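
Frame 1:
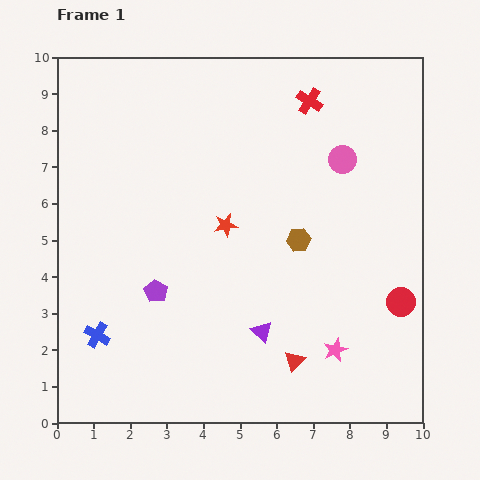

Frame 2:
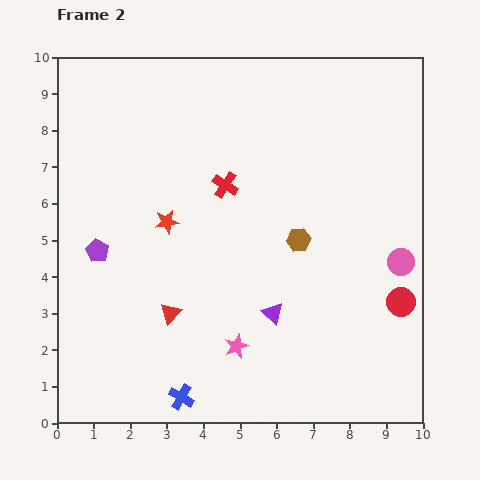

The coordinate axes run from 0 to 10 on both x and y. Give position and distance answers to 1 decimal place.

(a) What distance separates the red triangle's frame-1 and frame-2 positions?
3.6

The red triangle moved from (6.5, 1.7) to (3.1, 3.0), a distance of √(3.4² + 1.3²) ≈ 3.6.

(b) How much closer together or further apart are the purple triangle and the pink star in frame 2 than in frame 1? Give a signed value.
-0.8

Distance in frame 1: 2.1. Distance in frame 2: 1.3.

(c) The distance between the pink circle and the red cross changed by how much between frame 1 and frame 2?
+3.4

Distance in frame 1: 1.8. Distance in frame 2: 5.2.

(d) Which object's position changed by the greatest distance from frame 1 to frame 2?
the red triangle

(moved 3.6; next 3.3)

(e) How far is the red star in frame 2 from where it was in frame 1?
1.6

The red star moved from (4.6, 5.4) to (3.0, 5.5), a distance of √(1.6² + 0.1²) ≈ 1.6.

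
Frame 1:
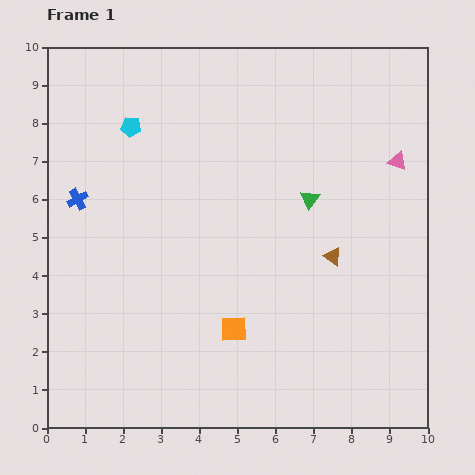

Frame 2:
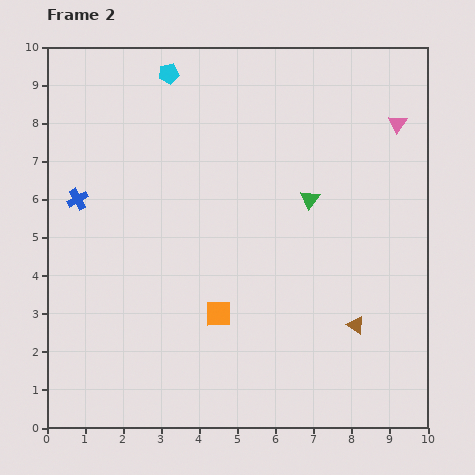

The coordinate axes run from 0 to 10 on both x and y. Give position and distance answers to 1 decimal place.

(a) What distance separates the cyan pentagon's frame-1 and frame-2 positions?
1.7

The cyan pentagon moved from (2.2, 7.9) to (3.2, 9.3), a distance of √(1.0² + 1.4²) ≈ 1.7.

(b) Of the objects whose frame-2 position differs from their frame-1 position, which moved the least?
the orange square

(moved 0.6)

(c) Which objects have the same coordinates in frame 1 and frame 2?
the blue cross, the green triangle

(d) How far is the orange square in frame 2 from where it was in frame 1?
0.6

The orange square moved from (4.9, 2.6) to (4.5, 3.0), a distance of √(0.4² + 0.4²) ≈ 0.6.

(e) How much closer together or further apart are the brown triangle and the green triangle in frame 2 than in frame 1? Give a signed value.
+1.9

Distance in frame 1: 1.6. Distance in frame 2: 3.5.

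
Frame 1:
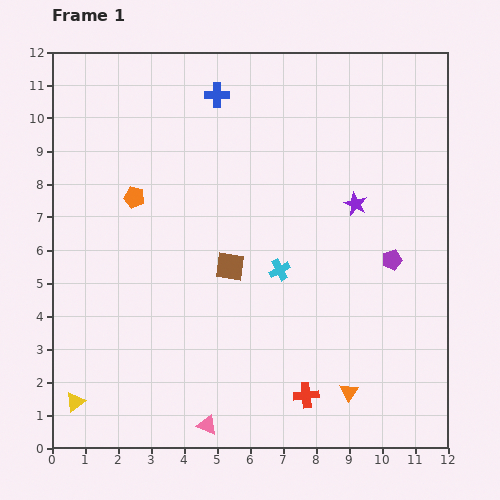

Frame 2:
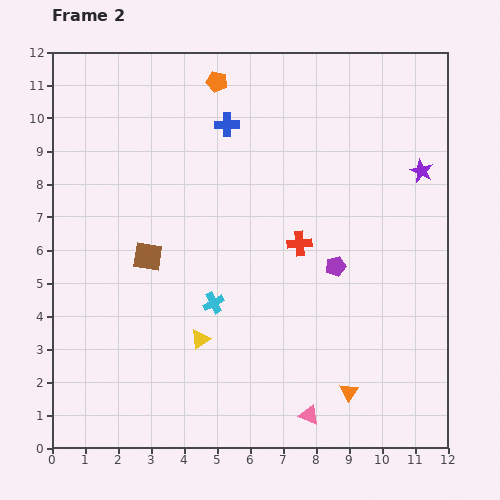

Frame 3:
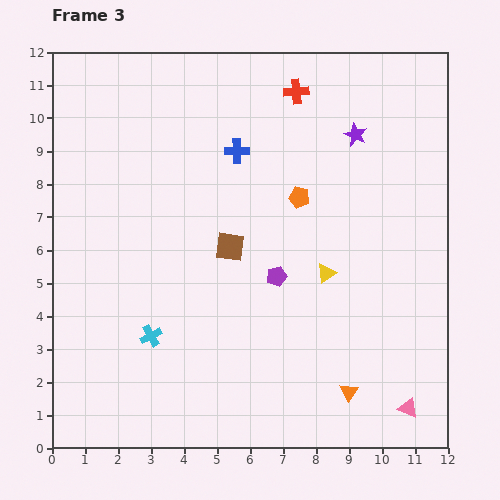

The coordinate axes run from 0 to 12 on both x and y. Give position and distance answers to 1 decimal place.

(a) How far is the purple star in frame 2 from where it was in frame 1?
2.2

The purple star moved from (9.2, 7.4) to (11.2, 8.4), a distance of √(2.0² + 1.0²) ≈ 2.2.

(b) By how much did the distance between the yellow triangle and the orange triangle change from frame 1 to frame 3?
-4.6

Distance in frame 1: 8.3. Distance in frame 3: 3.7.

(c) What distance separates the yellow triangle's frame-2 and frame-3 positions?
4.3

The yellow triangle moved from (4.5, 3.3) to (8.3, 5.3), a distance of √(3.8² + 2.0²) ≈ 4.3.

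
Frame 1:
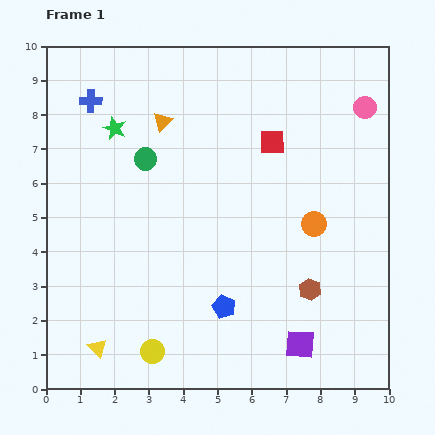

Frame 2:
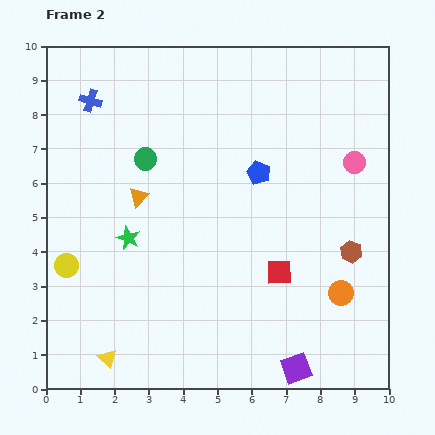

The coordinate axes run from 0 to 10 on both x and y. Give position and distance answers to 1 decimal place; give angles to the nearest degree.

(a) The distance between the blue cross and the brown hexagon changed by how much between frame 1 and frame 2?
+0.4

Distance in frame 1: 8.4. Distance in frame 2: 8.8.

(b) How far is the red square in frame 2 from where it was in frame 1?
3.8

The red square moved from (6.6, 7.2) to (6.8, 3.4), a distance of √(0.2² + 3.8²) ≈ 3.8.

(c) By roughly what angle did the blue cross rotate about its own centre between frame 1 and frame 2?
17° clockwise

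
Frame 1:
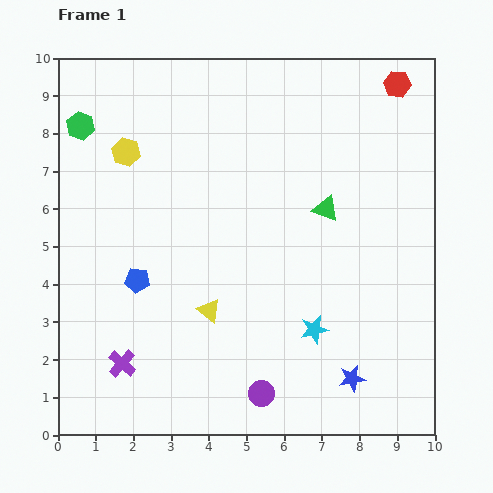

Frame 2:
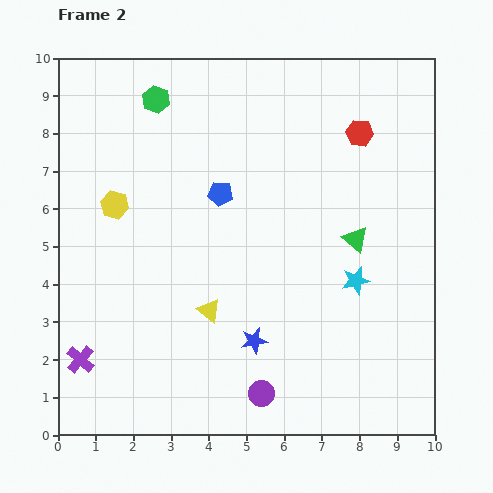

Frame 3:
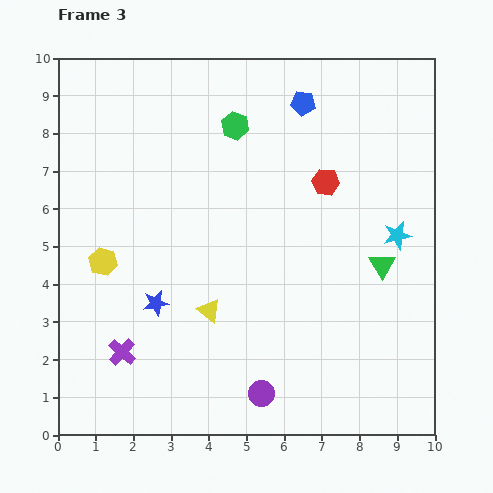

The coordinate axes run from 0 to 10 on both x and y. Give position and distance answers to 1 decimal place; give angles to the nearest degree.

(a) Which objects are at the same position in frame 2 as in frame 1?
the purple circle, the yellow triangle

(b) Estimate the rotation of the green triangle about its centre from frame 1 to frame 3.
39° clockwise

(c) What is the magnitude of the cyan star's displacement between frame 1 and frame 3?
3.3

The cyan star moved from (6.8, 2.8) to (9.0, 5.3), a distance of √(2.2² + 2.5²) ≈ 3.3.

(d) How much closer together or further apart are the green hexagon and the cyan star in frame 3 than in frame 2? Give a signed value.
-2.0

Distance in frame 2: 7.2. Distance in frame 3: 5.2.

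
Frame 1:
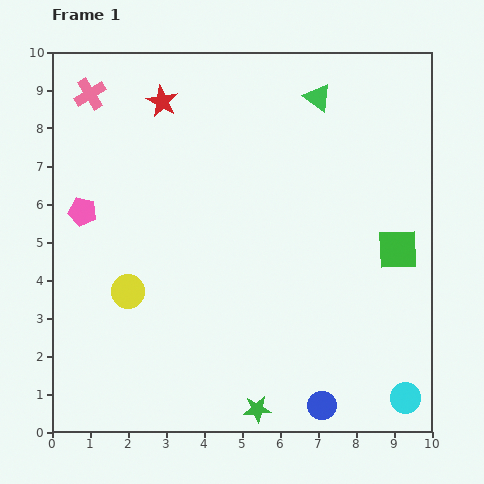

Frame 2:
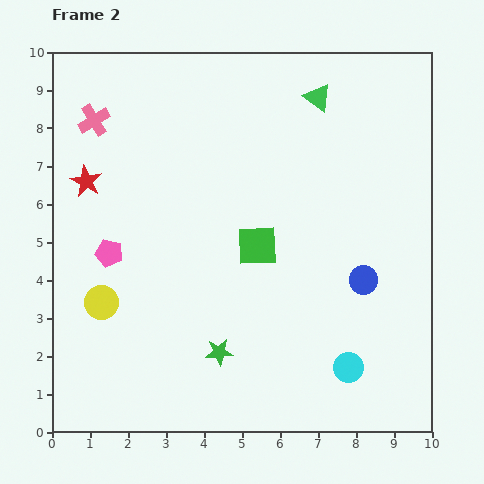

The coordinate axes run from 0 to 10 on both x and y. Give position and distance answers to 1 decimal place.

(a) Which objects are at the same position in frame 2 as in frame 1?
the green triangle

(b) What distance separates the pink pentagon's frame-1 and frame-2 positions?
1.3

The pink pentagon moved from (0.8, 5.8) to (1.5, 4.7), a distance of √(0.7² + 1.1²) ≈ 1.3.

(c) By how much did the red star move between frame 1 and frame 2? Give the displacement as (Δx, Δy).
(-2.0, -2.1)

The red star was at (2.9, 8.7) in frame 1 and (0.9, 6.6) in frame 2.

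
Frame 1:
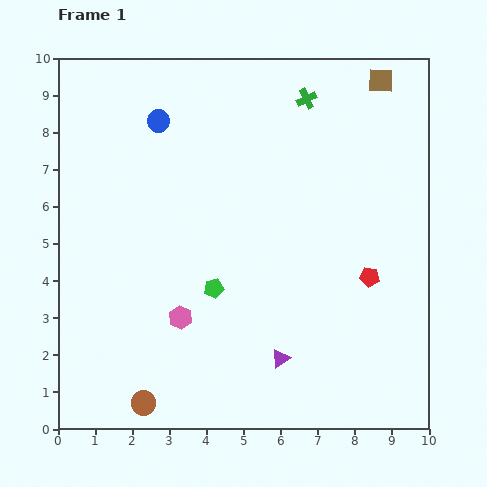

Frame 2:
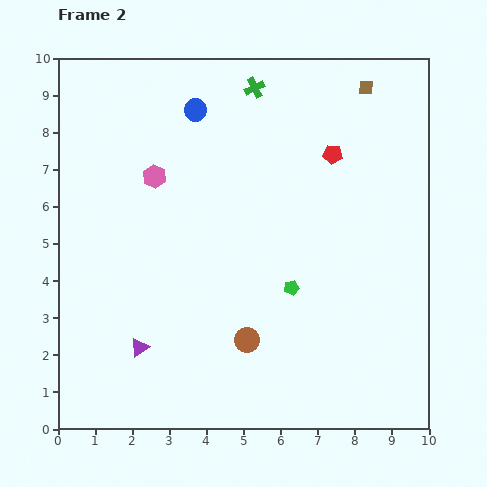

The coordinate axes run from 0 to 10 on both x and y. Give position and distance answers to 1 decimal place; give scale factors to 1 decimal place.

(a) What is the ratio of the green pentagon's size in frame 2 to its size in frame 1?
0.8×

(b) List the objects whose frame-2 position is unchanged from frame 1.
none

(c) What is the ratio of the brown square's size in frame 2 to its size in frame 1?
0.6×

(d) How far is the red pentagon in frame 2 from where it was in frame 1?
3.4

The red pentagon moved from (8.4, 4.1) to (7.4, 7.4), a distance of √(1.0² + 3.3²) ≈ 3.4.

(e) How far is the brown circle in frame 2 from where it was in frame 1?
3.3

The brown circle moved from (2.3, 0.7) to (5.1, 2.4), a distance of √(2.8² + 1.7²) ≈ 3.3.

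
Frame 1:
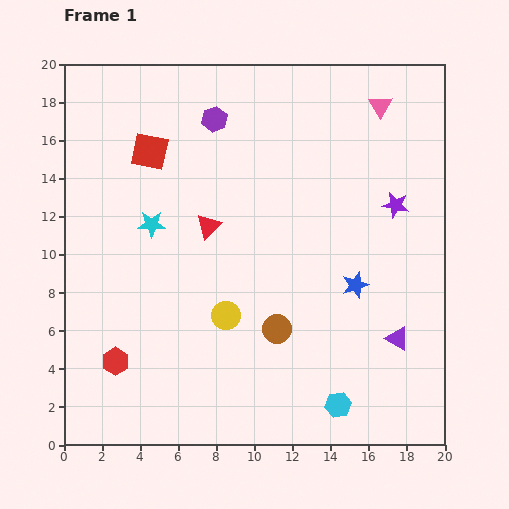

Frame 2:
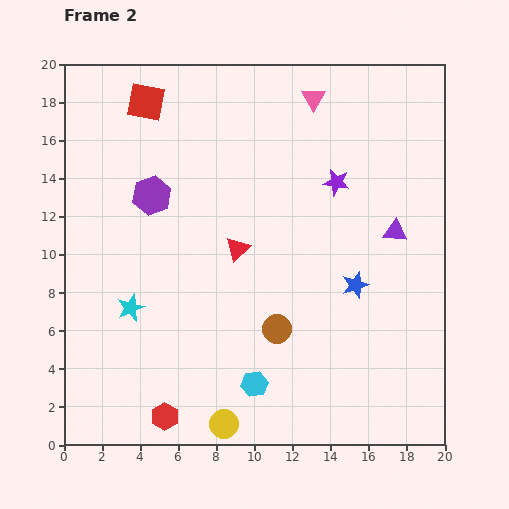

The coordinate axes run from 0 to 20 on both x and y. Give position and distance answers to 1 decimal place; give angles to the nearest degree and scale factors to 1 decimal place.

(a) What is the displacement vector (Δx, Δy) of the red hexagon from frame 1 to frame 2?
(2.6, -2.9)

The red hexagon was at (2.7, 4.4) in frame 1 and (5.3, 1.5) in frame 2.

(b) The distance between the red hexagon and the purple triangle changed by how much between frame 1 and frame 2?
+0.7

Distance in frame 1: 14.8. Distance in frame 2: 15.5.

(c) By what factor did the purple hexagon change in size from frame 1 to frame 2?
1.5×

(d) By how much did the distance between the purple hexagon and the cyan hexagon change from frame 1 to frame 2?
-5.0

Distance in frame 1: 16.3. Distance in frame 2: 11.3.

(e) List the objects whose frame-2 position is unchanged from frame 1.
the brown circle, the blue star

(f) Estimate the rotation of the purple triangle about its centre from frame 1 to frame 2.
26° counter-clockwise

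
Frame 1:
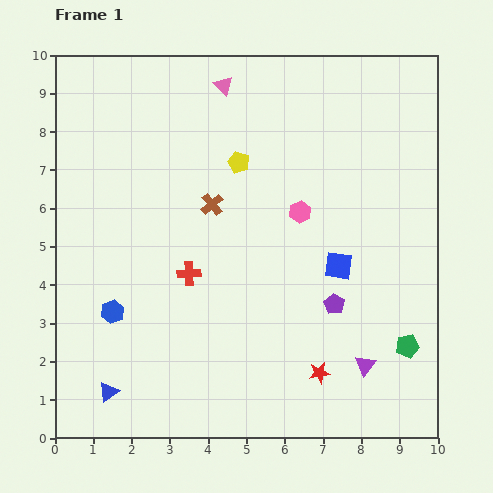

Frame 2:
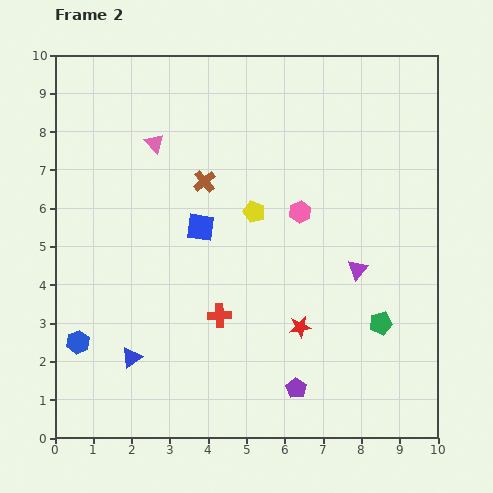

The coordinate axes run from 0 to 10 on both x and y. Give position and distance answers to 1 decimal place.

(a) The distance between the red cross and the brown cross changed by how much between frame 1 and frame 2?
+1.6

Distance in frame 1: 1.9. Distance in frame 2: 3.5.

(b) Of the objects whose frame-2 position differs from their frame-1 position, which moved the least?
the brown cross

(moved 0.6)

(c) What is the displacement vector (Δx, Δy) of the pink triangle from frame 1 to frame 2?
(-1.8, -1.5)

The pink triangle was at (4.4, 9.2) in frame 1 and (2.6, 7.7) in frame 2.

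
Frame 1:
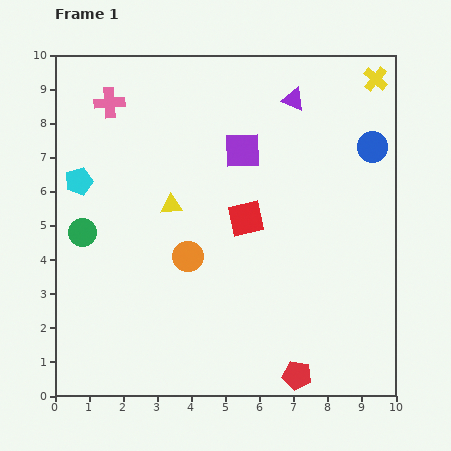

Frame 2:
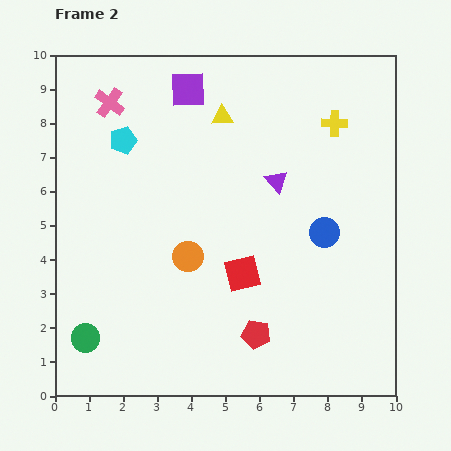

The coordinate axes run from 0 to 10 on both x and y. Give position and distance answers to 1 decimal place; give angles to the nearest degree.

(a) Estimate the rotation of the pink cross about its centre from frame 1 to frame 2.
40° clockwise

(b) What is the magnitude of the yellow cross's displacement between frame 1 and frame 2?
1.8

The yellow cross moved from (9.4, 9.3) to (8.2, 8.0), a distance of √(1.2² + 1.3²) ≈ 1.8.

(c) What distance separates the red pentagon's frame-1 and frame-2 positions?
1.7

The red pentagon moved from (7.1, 0.6) to (5.9, 1.8), a distance of √(1.2² + 1.2²) ≈ 1.7.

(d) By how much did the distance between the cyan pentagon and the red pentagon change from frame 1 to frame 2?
-1.7

Distance in frame 1: 8.6. Distance in frame 2: 6.9.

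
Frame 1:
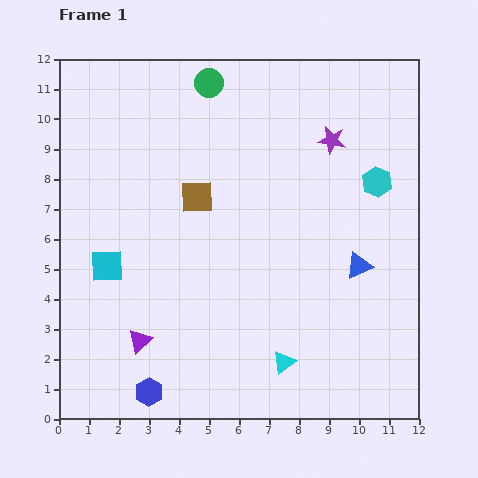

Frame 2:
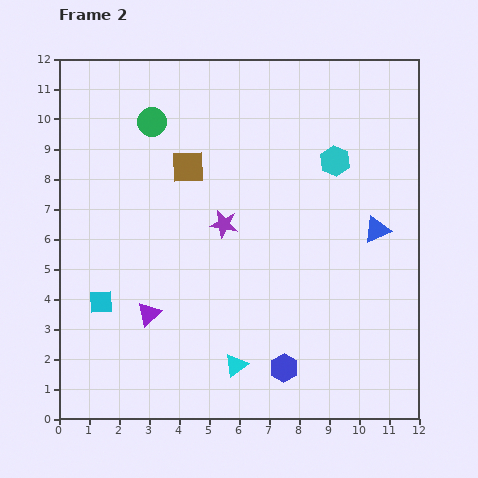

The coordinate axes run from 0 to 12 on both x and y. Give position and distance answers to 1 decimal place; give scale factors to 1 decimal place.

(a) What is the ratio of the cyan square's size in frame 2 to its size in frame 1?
0.7×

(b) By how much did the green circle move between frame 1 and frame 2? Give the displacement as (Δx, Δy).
(-1.9, -1.3)

The green circle was at (5.0, 11.2) in frame 1 and (3.1, 9.9) in frame 2.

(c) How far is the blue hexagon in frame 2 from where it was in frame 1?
4.6

The blue hexagon moved from (3.0, 0.9) to (7.5, 1.7), a distance of √(4.5² + 0.8²) ≈ 4.6.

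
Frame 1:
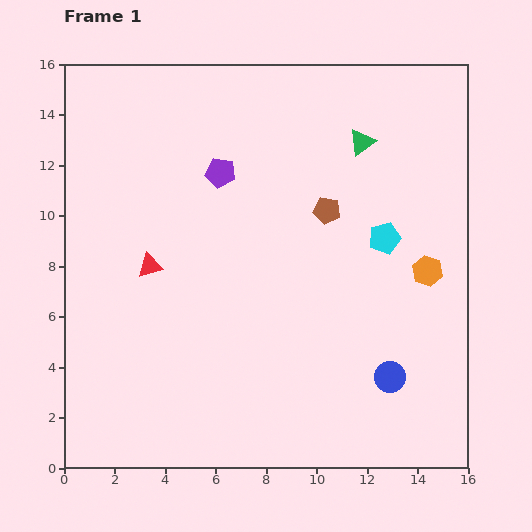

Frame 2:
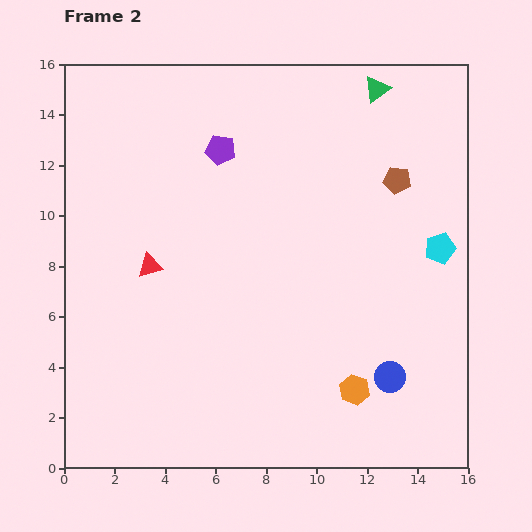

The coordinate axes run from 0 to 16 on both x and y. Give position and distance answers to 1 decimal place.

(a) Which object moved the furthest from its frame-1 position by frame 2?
the orange hexagon

(moved 5.5; next 3.0)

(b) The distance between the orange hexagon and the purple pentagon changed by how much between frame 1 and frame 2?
+1.8

Distance in frame 1: 9.1. Distance in frame 2: 10.9.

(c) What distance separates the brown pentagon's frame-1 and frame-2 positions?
3.0

The brown pentagon moved from (10.4, 10.2) to (13.2, 11.4), a distance of √(2.8² + 1.2²) ≈ 3.0.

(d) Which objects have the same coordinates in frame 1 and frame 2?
the red triangle, the blue circle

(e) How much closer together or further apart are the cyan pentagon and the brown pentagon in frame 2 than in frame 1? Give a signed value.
+0.7

Distance in frame 1: 2.5. Distance in frame 2: 3.2.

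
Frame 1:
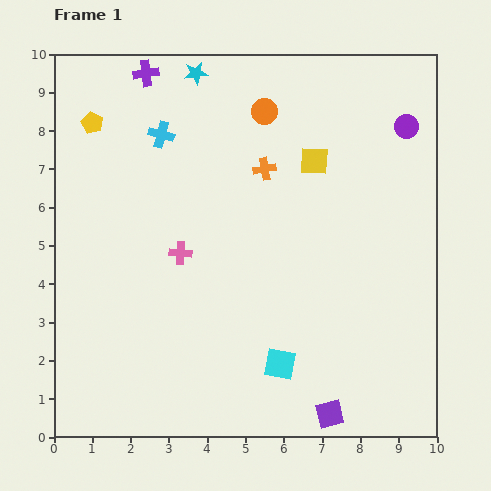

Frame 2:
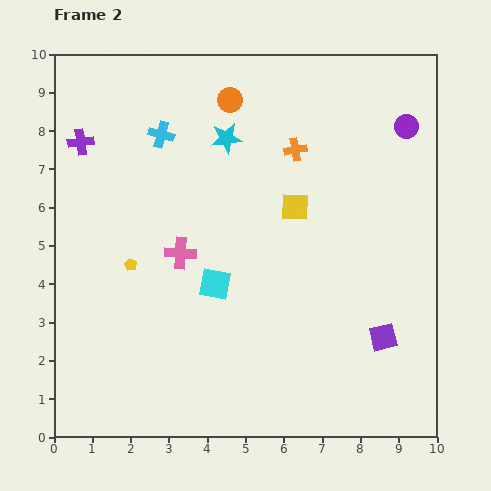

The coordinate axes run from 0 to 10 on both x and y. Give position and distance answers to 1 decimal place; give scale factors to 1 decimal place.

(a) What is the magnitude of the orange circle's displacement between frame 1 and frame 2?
0.9

The orange circle moved from (5.5, 8.5) to (4.6, 8.8), a distance of √(0.9² + 0.3²) ≈ 0.9.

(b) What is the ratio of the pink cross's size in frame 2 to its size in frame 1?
1.4×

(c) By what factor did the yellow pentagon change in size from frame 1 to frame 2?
0.6×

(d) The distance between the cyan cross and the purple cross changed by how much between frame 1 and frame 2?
+0.5

Distance in frame 1: 1.6. Distance in frame 2: 2.1.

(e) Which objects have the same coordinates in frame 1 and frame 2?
the pink cross, the cyan cross, the purple circle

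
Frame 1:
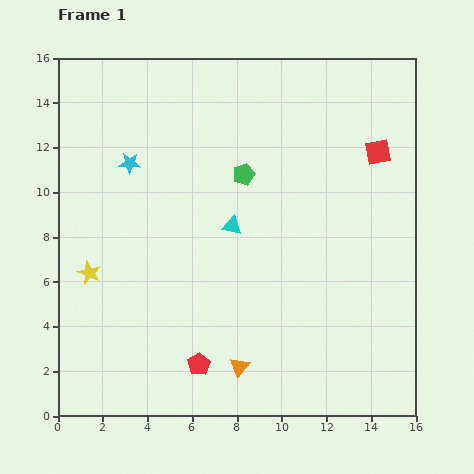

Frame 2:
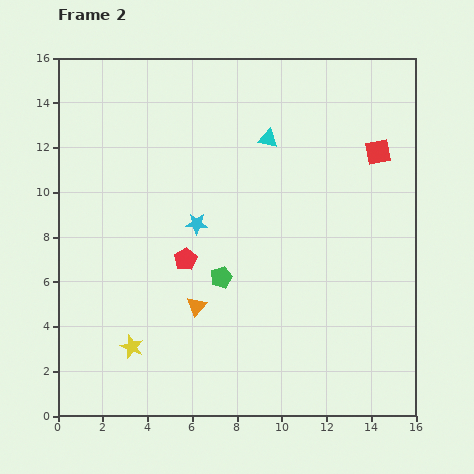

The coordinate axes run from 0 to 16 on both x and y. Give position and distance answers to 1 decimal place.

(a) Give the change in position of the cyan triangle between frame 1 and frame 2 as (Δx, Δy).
(1.6, 3.9)

The cyan triangle was at (7.8, 8.5) in frame 1 and (9.4, 12.4) in frame 2.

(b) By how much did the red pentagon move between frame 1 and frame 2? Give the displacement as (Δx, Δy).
(-0.6, 4.7)

The red pentagon was at (6.3, 2.3) in frame 1 and (5.7, 7.0) in frame 2.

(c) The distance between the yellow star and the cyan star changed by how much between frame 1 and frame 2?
+1.0

Distance in frame 1: 5.2. Distance in frame 2: 6.2.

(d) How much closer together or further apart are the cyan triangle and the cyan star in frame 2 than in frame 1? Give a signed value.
-0.4

Distance in frame 1: 5.4. Distance in frame 2: 5.0.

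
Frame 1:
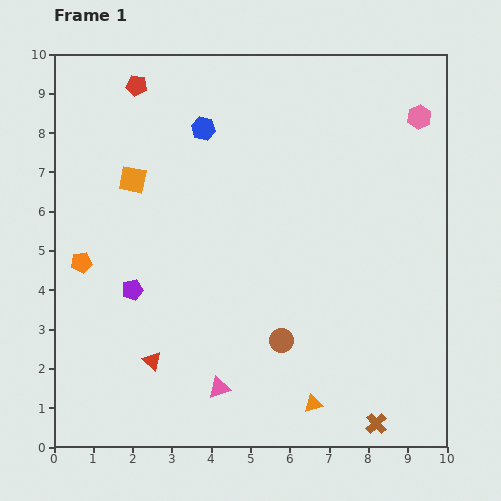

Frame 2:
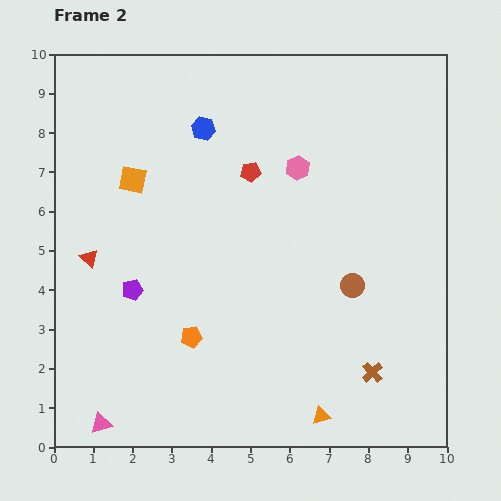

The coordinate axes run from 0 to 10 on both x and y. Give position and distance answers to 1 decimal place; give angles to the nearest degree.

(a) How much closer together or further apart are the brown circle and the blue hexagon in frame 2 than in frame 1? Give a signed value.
-0.3

Distance in frame 1: 5.8. Distance in frame 2: 5.5.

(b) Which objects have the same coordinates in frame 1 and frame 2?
the purple pentagon, the orange square, the blue hexagon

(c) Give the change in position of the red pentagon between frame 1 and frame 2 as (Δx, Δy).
(2.9, -2.2)

The red pentagon was at (2.1, 9.2) in frame 1 and (5.0, 7.0) in frame 2.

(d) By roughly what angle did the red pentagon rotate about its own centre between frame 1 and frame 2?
16° counter-clockwise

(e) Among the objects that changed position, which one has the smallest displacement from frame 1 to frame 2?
the orange triangle

(moved 0.4)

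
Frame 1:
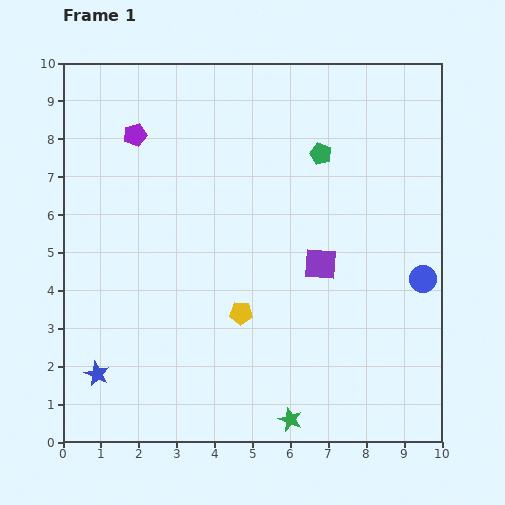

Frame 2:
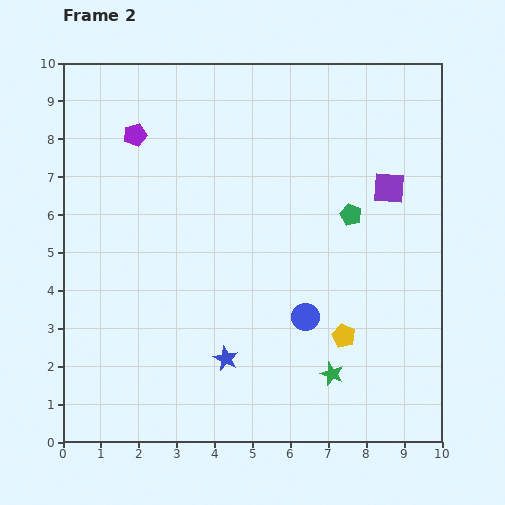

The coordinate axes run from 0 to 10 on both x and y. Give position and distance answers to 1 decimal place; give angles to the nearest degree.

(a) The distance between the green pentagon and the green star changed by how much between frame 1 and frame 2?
-2.8

Distance in frame 1: 7.0. Distance in frame 2: 4.2.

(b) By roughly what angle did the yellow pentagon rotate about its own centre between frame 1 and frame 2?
23° clockwise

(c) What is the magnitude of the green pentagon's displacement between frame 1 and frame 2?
1.8

The green pentagon moved from (6.8, 7.6) to (7.6, 6.0), a distance of √(0.8² + 1.6²) ≈ 1.8.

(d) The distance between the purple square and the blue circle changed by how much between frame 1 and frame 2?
+1.3

Distance in frame 1: 2.7. Distance in frame 2: 4.0.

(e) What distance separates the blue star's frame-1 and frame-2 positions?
3.4

The blue star moved from (0.9, 1.8) to (4.3, 2.2), a distance of √(3.4² + 0.4²) ≈ 3.4.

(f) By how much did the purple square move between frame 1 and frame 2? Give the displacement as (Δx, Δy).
(1.8, 2.0)

The purple square was at (6.8, 4.7) in frame 1 and (8.6, 6.7) in frame 2.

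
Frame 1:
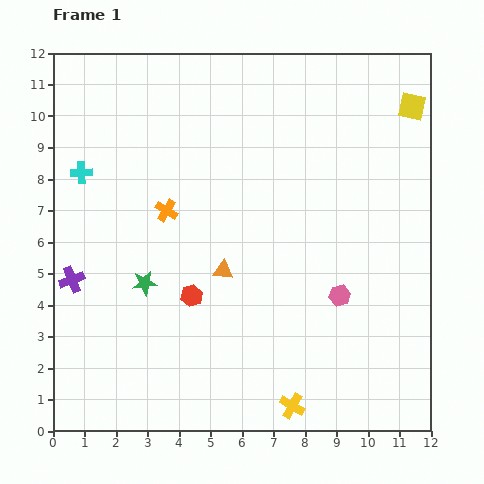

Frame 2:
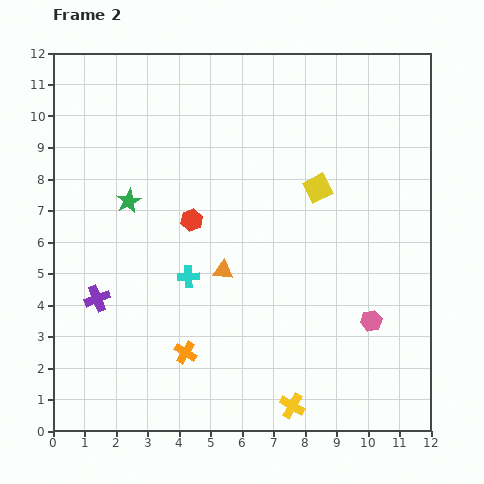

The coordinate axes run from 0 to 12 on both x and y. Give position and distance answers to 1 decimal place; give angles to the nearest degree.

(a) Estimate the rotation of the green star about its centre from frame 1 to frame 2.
20° counter-clockwise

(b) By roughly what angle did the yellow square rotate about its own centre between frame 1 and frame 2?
39° counter-clockwise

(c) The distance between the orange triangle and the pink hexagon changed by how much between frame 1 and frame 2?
+1.2

Distance in frame 1: 3.8. Distance in frame 2: 5.0.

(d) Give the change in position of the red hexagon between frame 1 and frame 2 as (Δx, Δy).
(0.0, 2.4)

The red hexagon was at (4.4, 4.3) in frame 1 and (4.4, 6.7) in frame 2.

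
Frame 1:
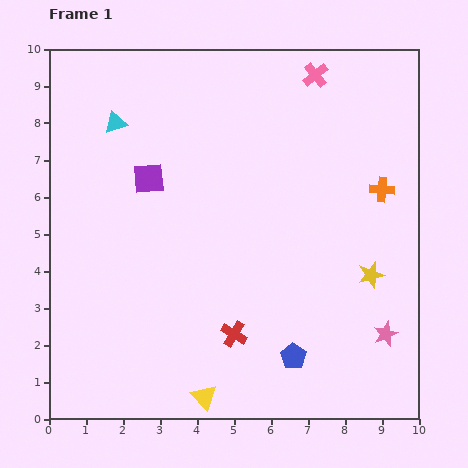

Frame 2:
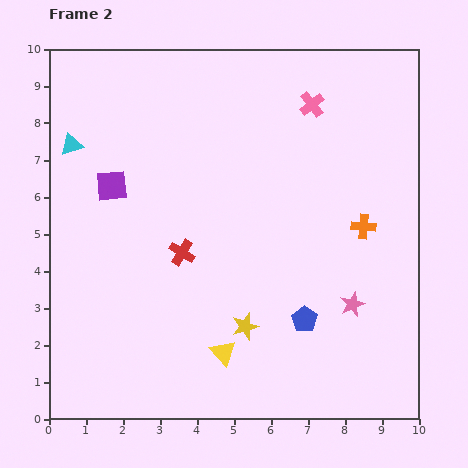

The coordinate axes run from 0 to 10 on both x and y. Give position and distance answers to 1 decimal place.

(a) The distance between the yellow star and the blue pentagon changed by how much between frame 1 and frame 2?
-1.4

Distance in frame 1: 3.0. Distance in frame 2: 1.6.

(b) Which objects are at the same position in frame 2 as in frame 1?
none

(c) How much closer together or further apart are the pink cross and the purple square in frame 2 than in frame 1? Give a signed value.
+0.5

Distance in frame 1: 5.3. Distance in frame 2: 5.8.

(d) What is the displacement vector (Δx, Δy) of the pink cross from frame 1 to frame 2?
(-0.1, -0.8)

The pink cross was at (7.2, 9.3) in frame 1 and (7.1, 8.5) in frame 2.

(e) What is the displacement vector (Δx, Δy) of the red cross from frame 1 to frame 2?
(-1.4, 2.2)

The red cross was at (5.0, 2.3) in frame 1 and (3.6, 4.5) in frame 2.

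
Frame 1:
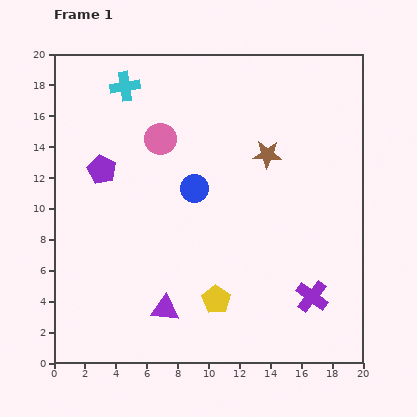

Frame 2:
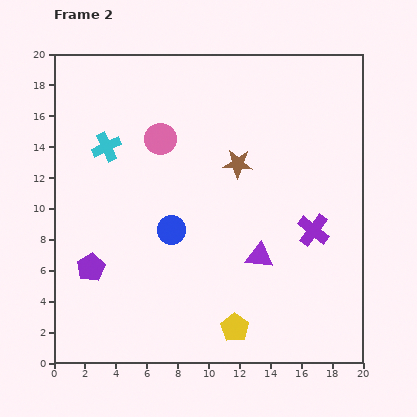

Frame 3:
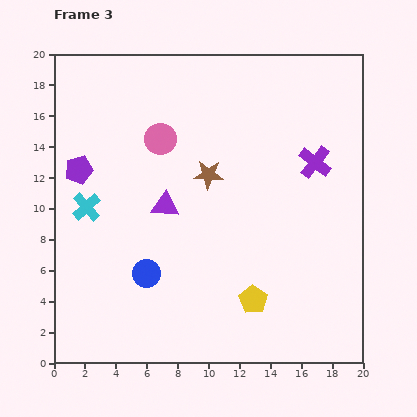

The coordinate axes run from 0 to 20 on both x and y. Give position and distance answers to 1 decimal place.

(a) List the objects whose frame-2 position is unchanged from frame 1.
the pink circle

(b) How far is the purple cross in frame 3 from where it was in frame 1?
8.7

The purple cross moved from (16.7, 4.3) to (16.9, 13.0), a distance of √(0.2² + 8.7²) ≈ 8.7.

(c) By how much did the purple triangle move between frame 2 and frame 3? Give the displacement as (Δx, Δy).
(-6.1, 3.3)

The purple triangle was at (13.3, 6.9) in frame 2 and (7.2, 10.2) in frame 3.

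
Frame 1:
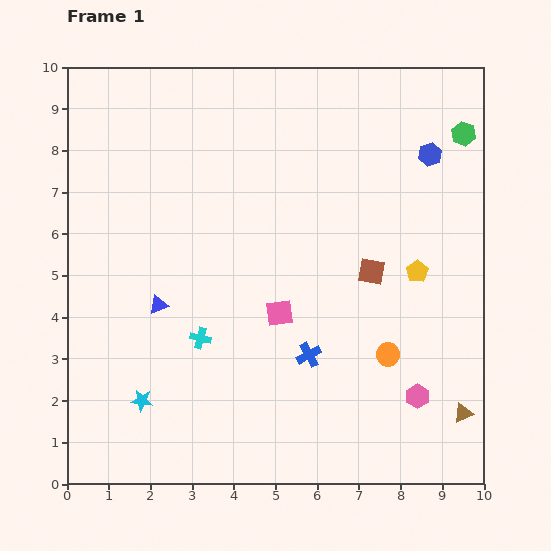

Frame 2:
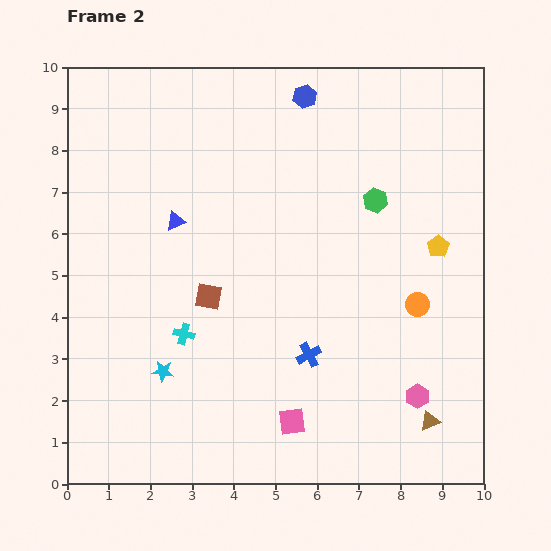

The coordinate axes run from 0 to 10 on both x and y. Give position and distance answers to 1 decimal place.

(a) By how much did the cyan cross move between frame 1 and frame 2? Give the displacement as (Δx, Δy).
(-0.4, 0.1)

The cyan cross was at (3.2, 3.5) in frame 1 and (2.8, 3.6) in frame 2.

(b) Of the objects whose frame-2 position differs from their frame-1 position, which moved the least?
the cyan cross

(moved 0.4)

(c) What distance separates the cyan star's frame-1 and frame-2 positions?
0.9

The cyan star moved from (1.8, 2.0) to (2.3, 2.7), a distance of √(0.5² + 0.7²) ≈ 0.9.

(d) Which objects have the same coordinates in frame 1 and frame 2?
the pink hexagon, the blue cross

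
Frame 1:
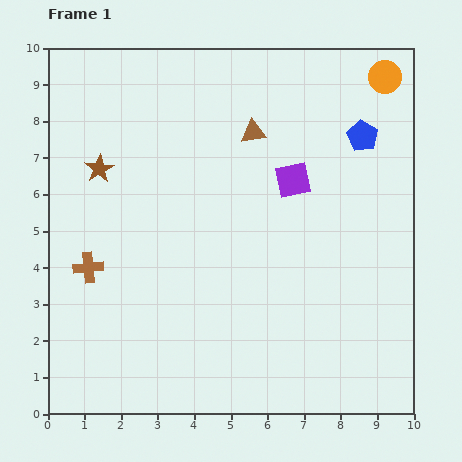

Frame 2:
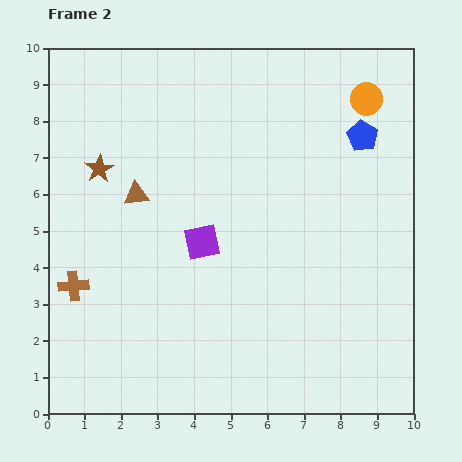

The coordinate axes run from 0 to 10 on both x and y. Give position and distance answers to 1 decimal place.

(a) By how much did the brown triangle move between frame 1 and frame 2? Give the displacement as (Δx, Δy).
(-3.2, -1.7)

The brown triangle was at (5.6, 7.7) in frame 1 and (2.4, 6.0) in frame 2.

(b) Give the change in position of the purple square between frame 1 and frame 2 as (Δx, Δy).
(-2.5, -1.7)

The purple square was at (6.7, 6.4) in frame 1 and (4.2, 4.7) in frame 2.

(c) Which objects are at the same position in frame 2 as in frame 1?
the blue pentagon, the brown star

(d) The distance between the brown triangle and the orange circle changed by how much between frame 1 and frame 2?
+2.9

Distance in frame 1: 3.9. Distance in frame 2: 6.8.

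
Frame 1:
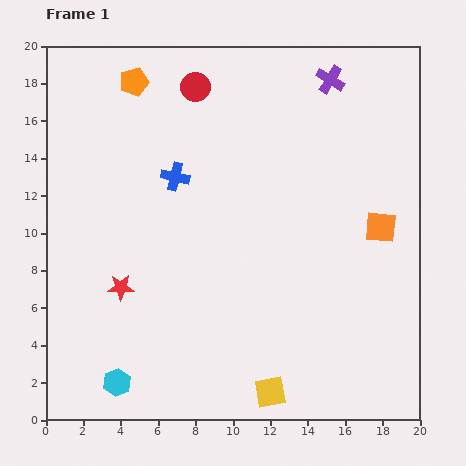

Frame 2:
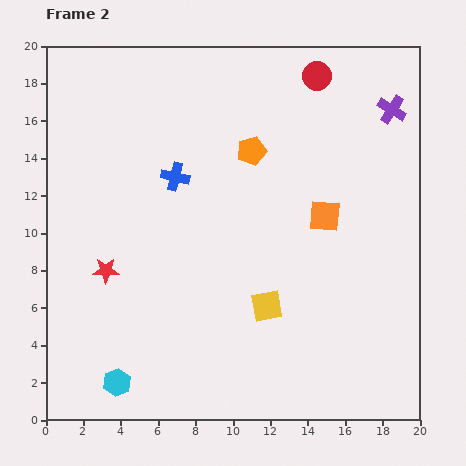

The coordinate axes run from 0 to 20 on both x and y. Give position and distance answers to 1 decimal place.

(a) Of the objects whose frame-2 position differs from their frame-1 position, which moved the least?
the red star

(moved 1.2)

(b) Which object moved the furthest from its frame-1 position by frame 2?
the orange pentagon

(moved 7.3; next 6.5)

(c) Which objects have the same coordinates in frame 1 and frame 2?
the blue cross, the cyan hexagon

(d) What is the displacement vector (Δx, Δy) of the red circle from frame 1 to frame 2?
(6.5, 0.6)

The red circle was at (8.0, 17.8) in frame 1 and (14.5, 18.4) in frame 2.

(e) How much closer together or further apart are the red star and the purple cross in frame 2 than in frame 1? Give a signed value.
+1.8

Distance in frame 1: 15.8. Distance in frame 2: 17.6.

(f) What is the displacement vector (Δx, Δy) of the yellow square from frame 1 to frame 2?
(-0.2, 4.6)

The yellow square was at (12.0, 1.5) in frame 1 and (11.8, 6.1) in frame 2.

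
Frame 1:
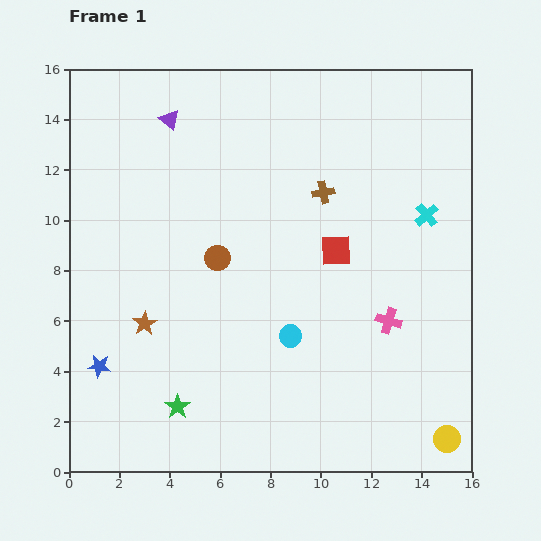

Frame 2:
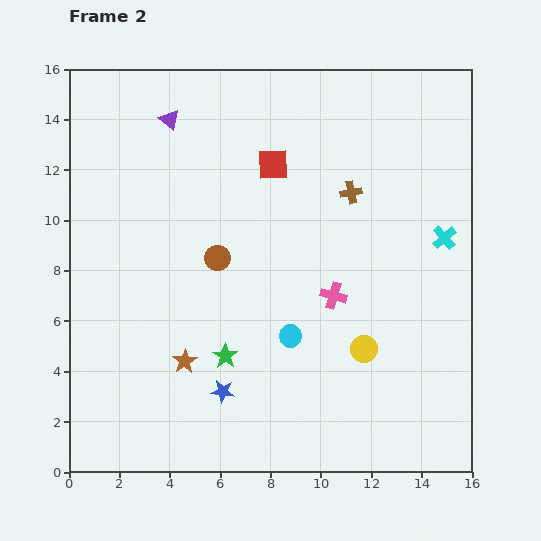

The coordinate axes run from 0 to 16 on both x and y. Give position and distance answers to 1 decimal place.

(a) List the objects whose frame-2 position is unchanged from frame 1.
the purple triangle, the cyan circle, the brown circle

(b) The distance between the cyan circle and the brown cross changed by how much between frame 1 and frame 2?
+0.4

Distance in frame 1: 5.8. Distance in frame 2: 6.2.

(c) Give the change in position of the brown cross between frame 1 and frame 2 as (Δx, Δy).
(1.1, 0.0)

The brown cross was at (10.1, 11.1) in frame 1 and (11.2, 11.1) in frame 2.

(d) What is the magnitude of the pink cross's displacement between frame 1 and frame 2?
2.4

The pink cross moved from (12.7, 6.0) to (10.5, 7.0), a distance of √(2.2² + 1.0²) ≈ 2.4.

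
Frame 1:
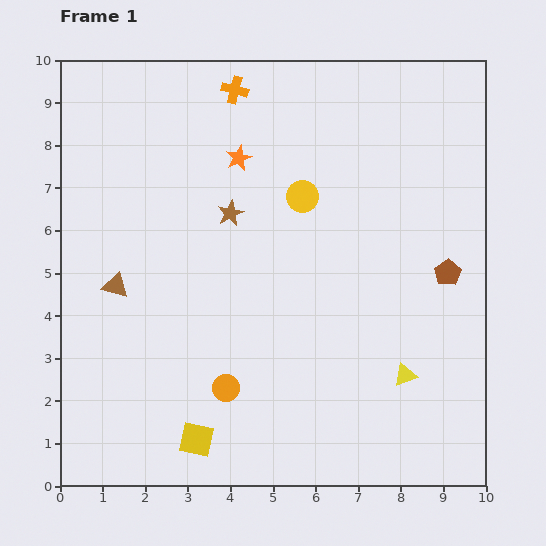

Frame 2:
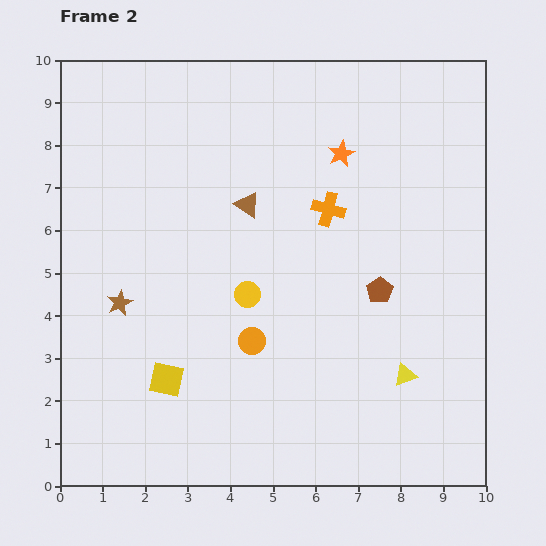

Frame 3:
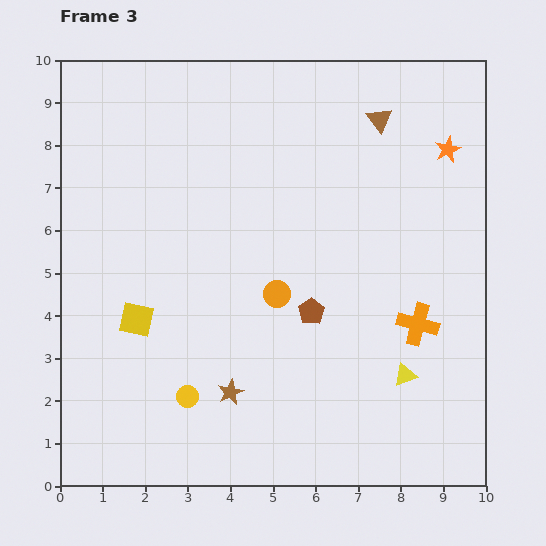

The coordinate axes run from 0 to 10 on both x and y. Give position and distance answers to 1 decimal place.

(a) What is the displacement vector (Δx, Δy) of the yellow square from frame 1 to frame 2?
(-0.7, 1.4)

The yellow square was at (3.2, 1.1) in frame 1 and (2.5, 2.5) in frame 2.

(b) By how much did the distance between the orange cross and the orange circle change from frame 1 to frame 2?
-3.4

Distance in frame 1: 7.0. Distance in frame 2: 3.6.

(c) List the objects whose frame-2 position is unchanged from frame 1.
the yellow triangle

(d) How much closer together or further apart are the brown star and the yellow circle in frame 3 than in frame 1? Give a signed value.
-0.7

Distance in frame 1: 1.7. Distance in frame 3: 1.0.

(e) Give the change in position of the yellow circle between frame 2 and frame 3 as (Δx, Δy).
(-1.4, -2.4)

The yellow circle was at (4.4, 4.5) in frame 2 and (3.0, 2.1) in frame 3.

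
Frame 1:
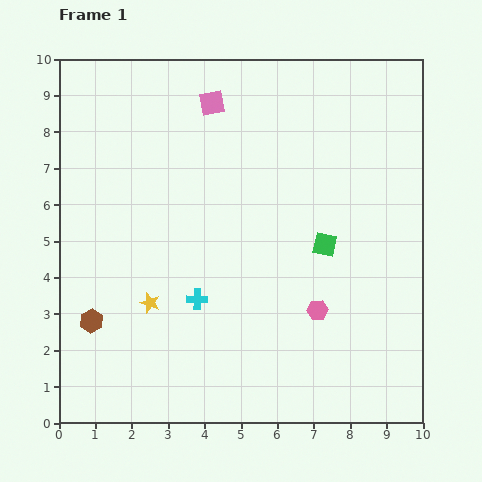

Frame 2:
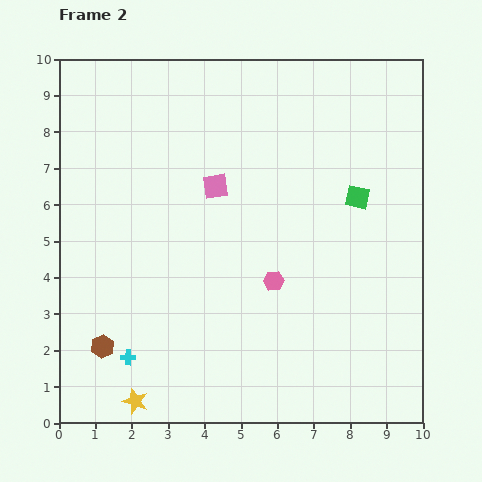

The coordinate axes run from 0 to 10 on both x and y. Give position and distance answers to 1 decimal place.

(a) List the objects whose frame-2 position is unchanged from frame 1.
none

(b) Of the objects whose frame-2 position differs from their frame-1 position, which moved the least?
the brown hexagon

(moved 0.8)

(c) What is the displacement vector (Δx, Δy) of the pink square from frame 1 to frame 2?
(0.1, -2.3)

The pink square was at (4.2, 8.8) in frame 1 and (4.3, 6.5) in frame 2.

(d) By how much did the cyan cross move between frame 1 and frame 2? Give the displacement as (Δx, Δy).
(-1.9, -1.6)

The cyan cross was at (3.8, 3.4) in frame 1 and (1.9, 1.8) in frame 2.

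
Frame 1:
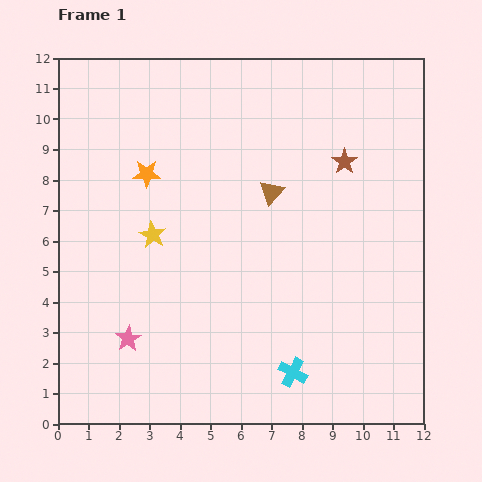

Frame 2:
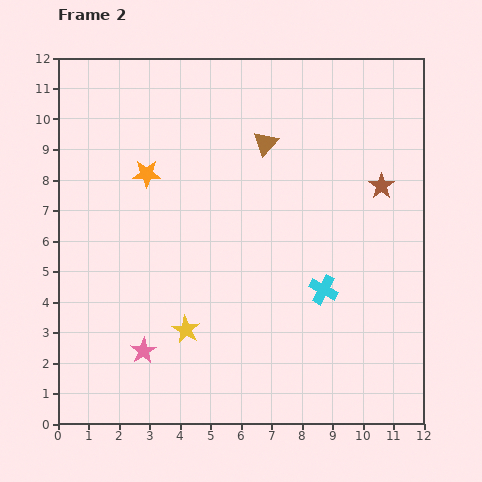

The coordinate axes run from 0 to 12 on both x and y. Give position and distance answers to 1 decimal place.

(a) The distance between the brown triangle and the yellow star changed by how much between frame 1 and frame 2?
+2.5

Distance in frame 1: 4.1. Distance in frame 2: 6.6.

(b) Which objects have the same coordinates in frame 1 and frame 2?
the orange star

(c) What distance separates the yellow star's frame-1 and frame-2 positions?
3.3

The yellow star moved from (3.1, 6.2) to (4.2, 3.1), a distance of √(1.1² + 3.1²) ≈ 3.3.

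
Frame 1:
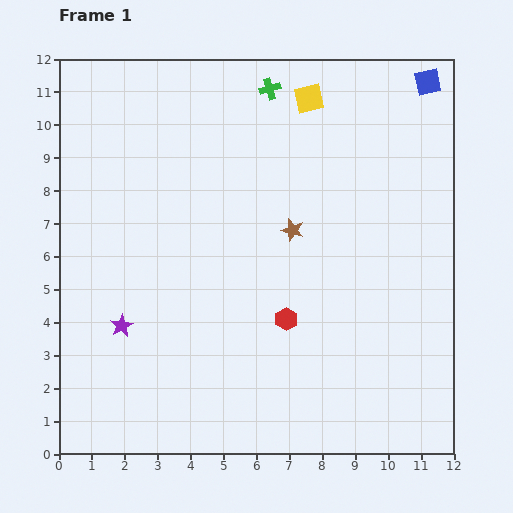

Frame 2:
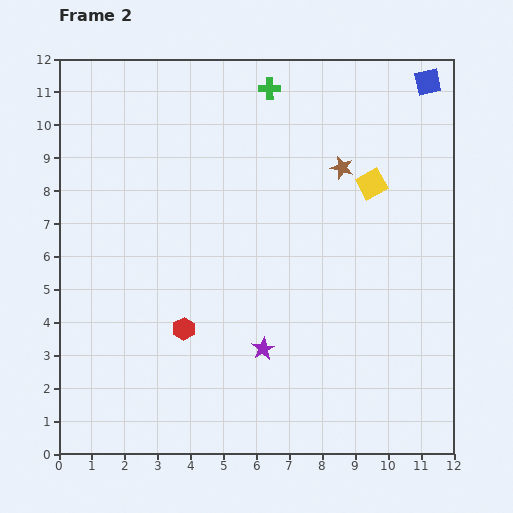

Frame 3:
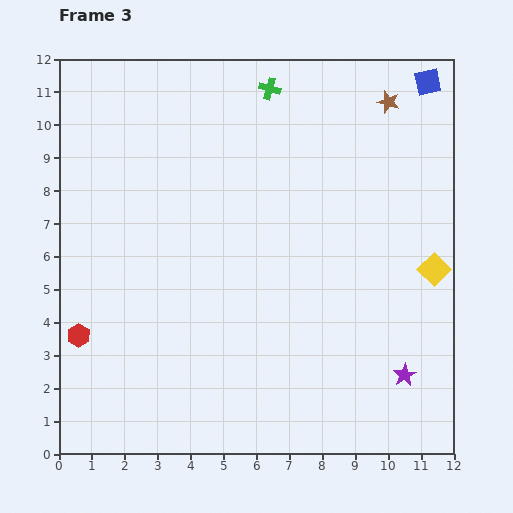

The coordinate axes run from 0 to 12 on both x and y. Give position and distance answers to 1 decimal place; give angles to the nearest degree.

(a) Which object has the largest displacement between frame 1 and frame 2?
the purple star

(moved 4.4; next 3.2)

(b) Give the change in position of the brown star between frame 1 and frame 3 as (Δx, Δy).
(2.9, 3.9)

The brown star was at (7.1, 6.8) in frame 1 and (10.0, 10.7) in frame 3.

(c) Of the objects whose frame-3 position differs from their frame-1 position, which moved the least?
the brown star

(moved 4.9)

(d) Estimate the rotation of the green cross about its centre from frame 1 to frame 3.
32° clockwise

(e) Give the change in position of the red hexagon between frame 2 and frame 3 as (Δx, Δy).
(-3.2, -0.2)

The red hexagon was at (3.8, 3.8) in frame 2 and (0.6, 3.6) in frame 3.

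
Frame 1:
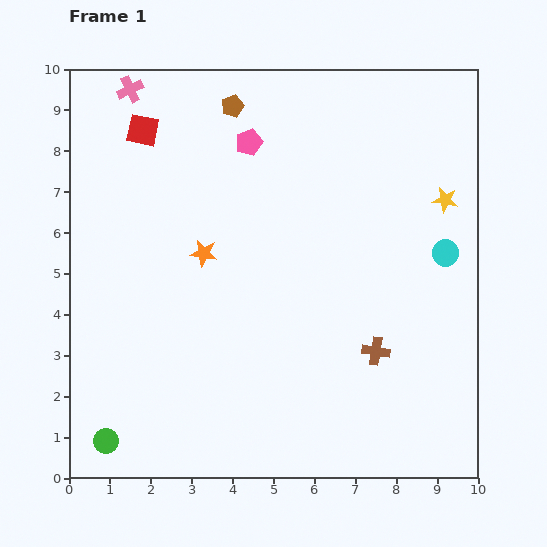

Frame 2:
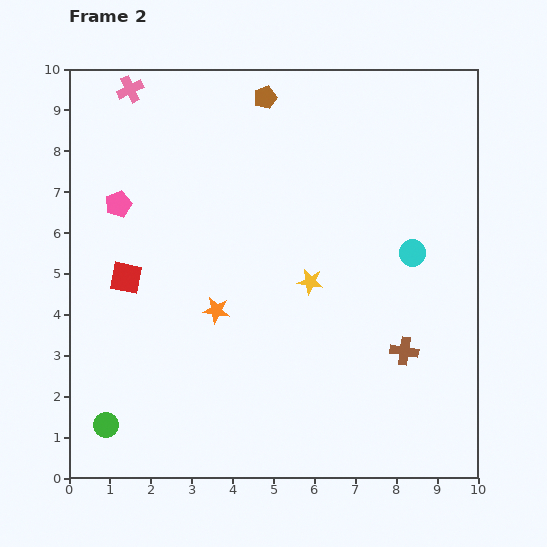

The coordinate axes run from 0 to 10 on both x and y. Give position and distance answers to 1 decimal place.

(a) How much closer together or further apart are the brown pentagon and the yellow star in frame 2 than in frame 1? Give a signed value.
-1.1

Distance in frame 1: 5.7. Distance in frame 2: 4.6.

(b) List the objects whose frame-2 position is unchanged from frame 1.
the pink cross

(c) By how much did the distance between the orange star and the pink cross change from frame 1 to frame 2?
+1.4

Distance in frame 1: 4.4. Distance in frame 2: 5.8.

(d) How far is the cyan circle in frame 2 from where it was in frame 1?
0.8

The cyan circle moved from (9.2, 5.5) to (8.4, 5.5), a distance of √(0.8² + 0.0²) ≈ 0.8.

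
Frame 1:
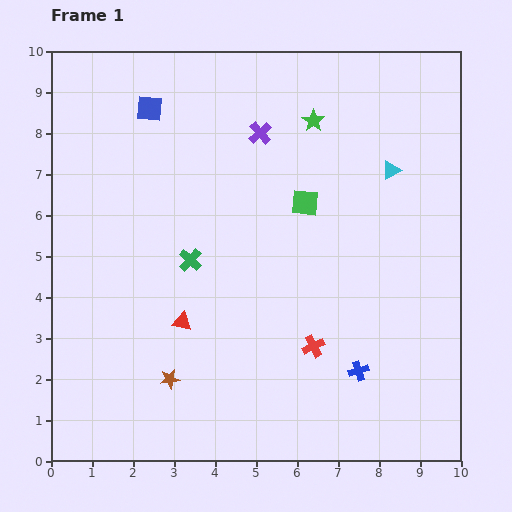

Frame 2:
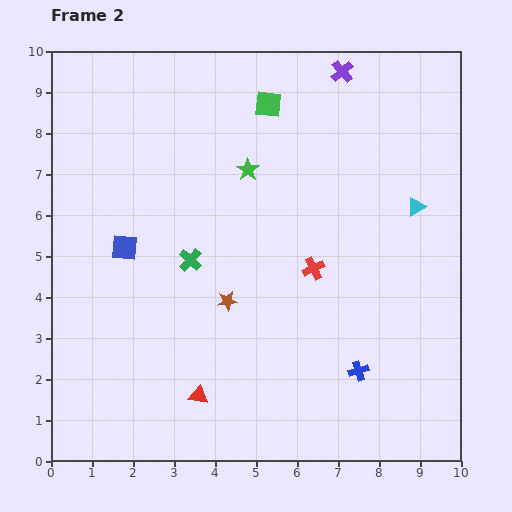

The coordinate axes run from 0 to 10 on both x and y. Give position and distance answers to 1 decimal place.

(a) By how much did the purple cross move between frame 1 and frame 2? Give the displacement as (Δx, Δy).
(2.0, 1.5)

The purple cross was at (5.1, 8.0) in frame 1 and (7.1, 9.5) in frame 2.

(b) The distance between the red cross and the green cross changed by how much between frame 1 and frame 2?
-0.7

Distance in frame 1: 3.7. Distance in frame 2: 3.0.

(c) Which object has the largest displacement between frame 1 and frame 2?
the blue square

(moved 3.5; next 2.6)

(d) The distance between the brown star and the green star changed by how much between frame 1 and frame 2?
-4.0

Distance in frame 1: 7.2. Distance in frame 2: 3.2.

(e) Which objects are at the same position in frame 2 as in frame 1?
the blue cross, the green cross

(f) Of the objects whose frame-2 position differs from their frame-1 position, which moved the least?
the cyan triangle

(moved 1.1)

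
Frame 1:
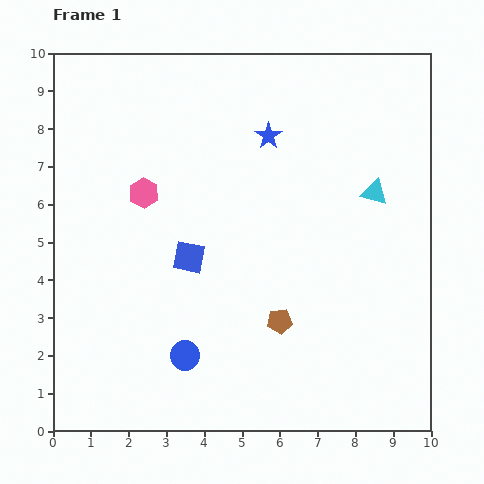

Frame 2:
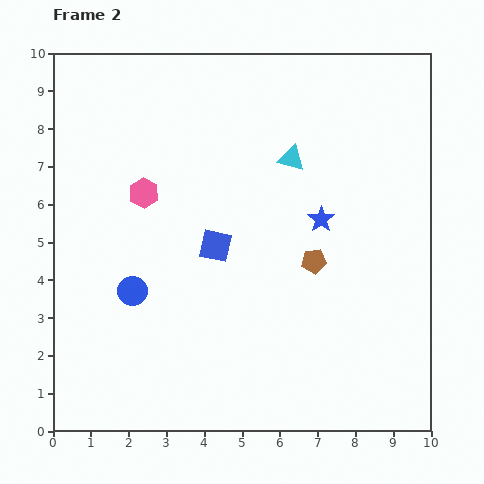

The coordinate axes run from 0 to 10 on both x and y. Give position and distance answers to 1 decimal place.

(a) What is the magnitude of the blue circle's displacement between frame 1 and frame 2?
2.2

The blue circle moved from (3.5, 2.0) to (2.1, 3.7), a distance of √(1.4² + 1.7²) ≈ 2.2.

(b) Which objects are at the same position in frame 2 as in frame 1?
the pink hexagon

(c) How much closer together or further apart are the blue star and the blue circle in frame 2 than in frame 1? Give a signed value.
-0.9

Distance in frame 1: 6.2. Distance in frame 2: 5.3.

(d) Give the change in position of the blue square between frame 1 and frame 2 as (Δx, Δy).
(0.7, 0.3)

The blue square was at (3.6, 4.6) in frame 1 and (4.3, 4.9) in frame 2.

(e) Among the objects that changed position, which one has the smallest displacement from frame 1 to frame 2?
the blue square

(moved 0.8)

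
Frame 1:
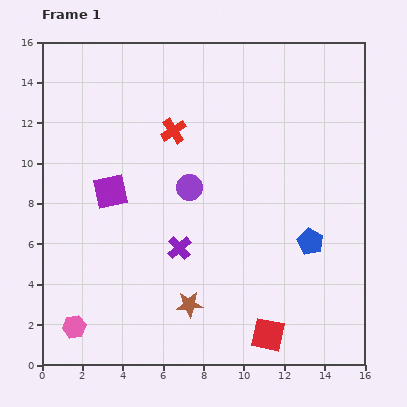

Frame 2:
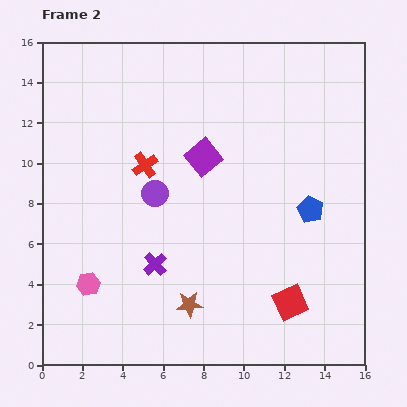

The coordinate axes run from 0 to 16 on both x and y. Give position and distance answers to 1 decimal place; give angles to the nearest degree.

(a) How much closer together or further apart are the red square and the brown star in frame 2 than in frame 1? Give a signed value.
+0.8

Distance in frame 1: 4.2. Distance in frame 2: 5.0.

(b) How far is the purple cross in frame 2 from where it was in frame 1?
1.4

The purple cross moved from (6.8, 5.8) to (5.6, 5.0), a distance of √(1.2² + 0.8²) ≈ 1.4.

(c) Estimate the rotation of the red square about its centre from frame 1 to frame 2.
37° counter-clockwise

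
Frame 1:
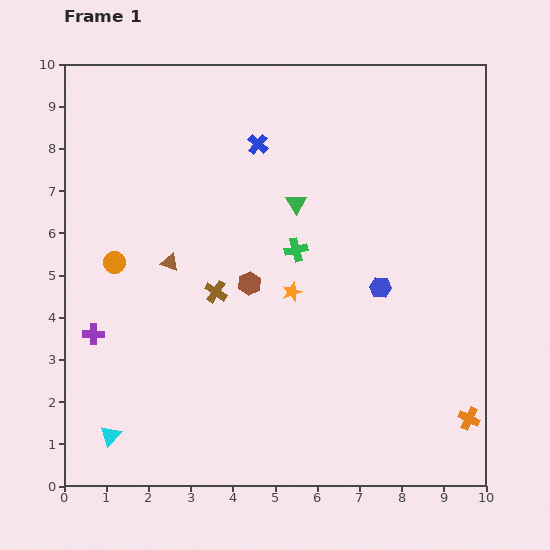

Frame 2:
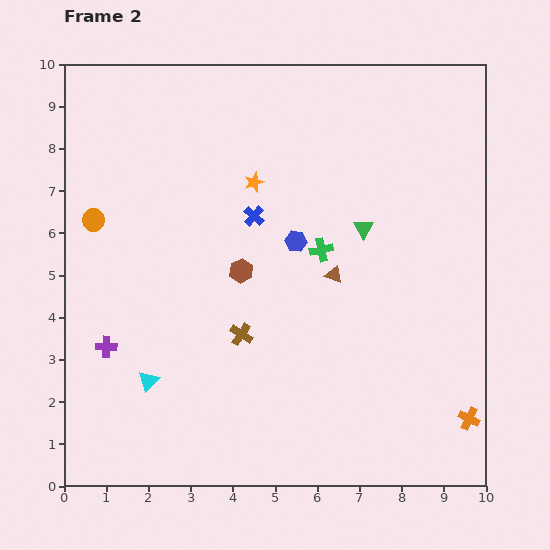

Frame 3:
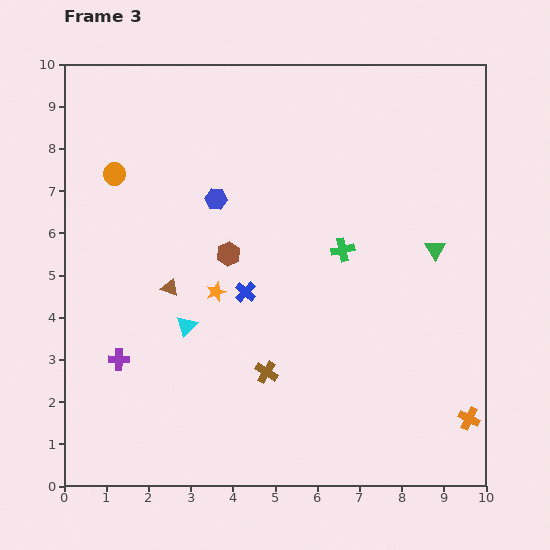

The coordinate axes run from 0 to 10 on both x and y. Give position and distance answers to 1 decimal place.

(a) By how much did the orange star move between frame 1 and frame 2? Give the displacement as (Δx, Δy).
(-0.9, 2.6)

The orange star was at (5.4, 4.6) in frame 1 and (4.5, 7.2) in frame 2.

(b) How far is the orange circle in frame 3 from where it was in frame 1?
2.1

The orange circle moved from (1.2, 5.3) to (1.2, 7.4), a distance of √(0.0² + 2.1²) ≈ 2.1.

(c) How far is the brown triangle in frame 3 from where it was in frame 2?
3.9

The brown triangle moved from (6.4, 5.0) to (2.5, 4.7), a distance of √(3.9² + 0.3²) ≈ 3.9.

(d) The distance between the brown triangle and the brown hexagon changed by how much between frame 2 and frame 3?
-0.6

Distance in frame 2: 2.2. Distance in frame 3: 1.6.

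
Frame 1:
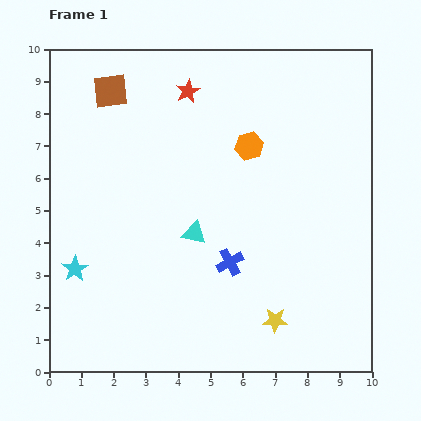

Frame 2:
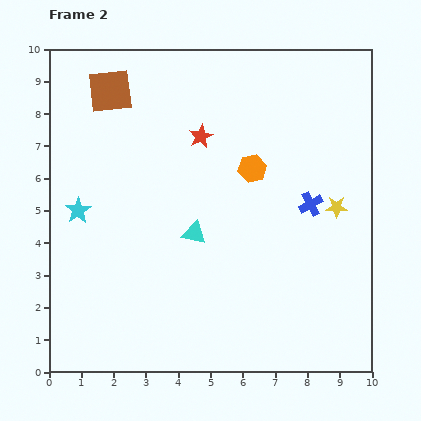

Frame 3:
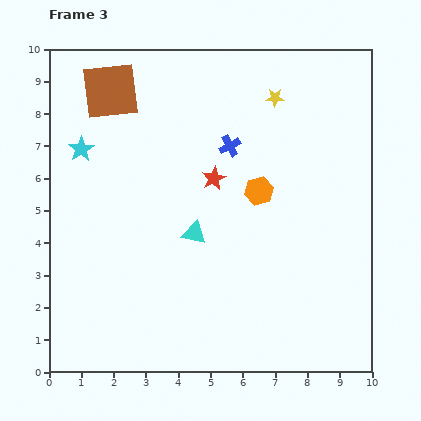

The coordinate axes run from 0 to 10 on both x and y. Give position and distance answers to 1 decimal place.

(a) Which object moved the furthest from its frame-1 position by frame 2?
the yellow star

(moved 4.0; next 3.1)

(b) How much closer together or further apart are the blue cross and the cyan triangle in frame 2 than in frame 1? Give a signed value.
+2.3

Distance in frame 1: 1.4. Distance in frame 2: 3.7.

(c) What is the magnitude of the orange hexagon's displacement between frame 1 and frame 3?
1.4

The orange hexagon moved from (6.2, 7.0) to (6.5, 5.6), a distance of √(0.3² + 1.4²) ≈ 1.4.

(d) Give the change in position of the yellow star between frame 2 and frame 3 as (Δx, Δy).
(-1.9, 3.4)

The yellow star was at (8.9, 5.1) in frame 2 and (7.0, 8.5) in frame 3.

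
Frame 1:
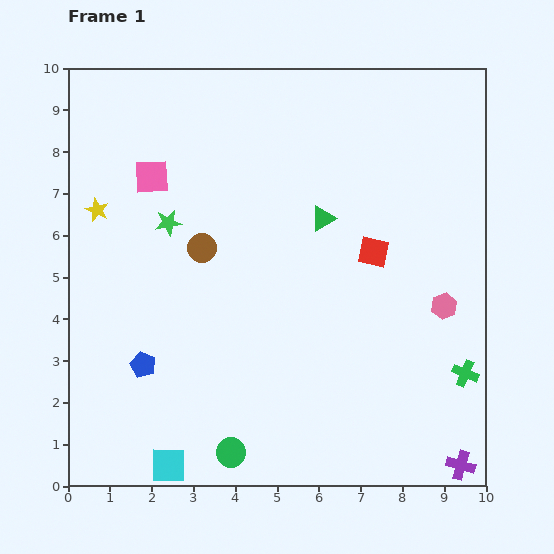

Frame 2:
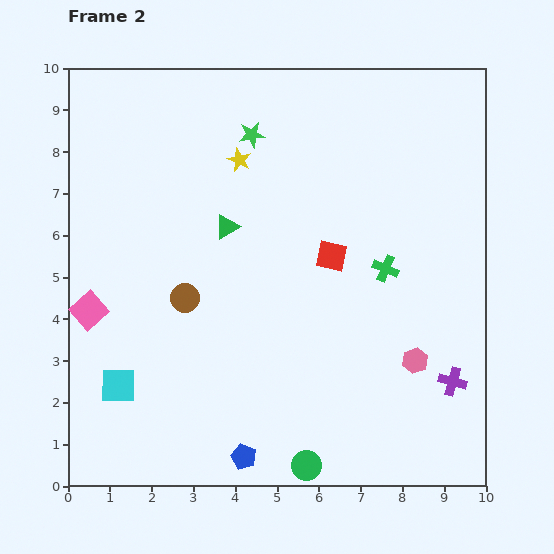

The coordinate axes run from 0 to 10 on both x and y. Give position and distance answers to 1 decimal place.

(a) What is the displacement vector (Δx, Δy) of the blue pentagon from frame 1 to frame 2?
(2.4, -2.2)

The blue pentagon was at (1.8, 2.9) in frame 1 and (4.2, 0.7) in frame 2.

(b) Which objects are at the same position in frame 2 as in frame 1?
none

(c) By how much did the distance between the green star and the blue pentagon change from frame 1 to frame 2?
+4.2

Distance in frame 1: 3.5. Distance in frame 2: 7.7.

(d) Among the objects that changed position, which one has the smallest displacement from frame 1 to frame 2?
the red square

(moved 1.0)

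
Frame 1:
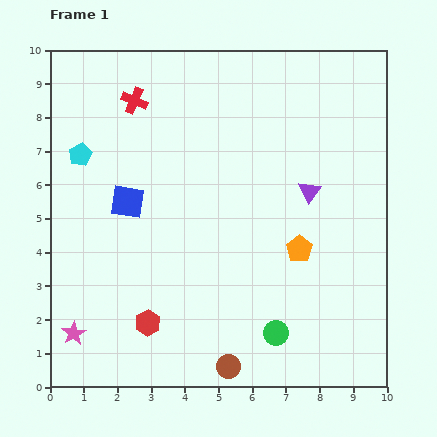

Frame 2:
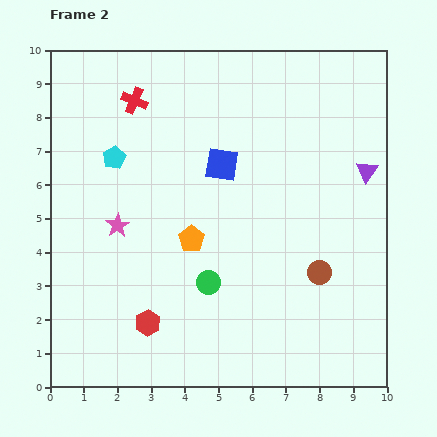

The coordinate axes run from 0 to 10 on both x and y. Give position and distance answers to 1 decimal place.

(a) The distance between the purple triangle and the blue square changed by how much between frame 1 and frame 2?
-1.1

Distance in frame 1: 5.4. Distance in frame 2: 4.3.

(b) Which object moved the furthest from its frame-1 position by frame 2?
the brown circle

(moved 3.9; next 3.5)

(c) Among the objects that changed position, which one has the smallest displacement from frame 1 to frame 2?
the cyan pentagon

(moved 1.0)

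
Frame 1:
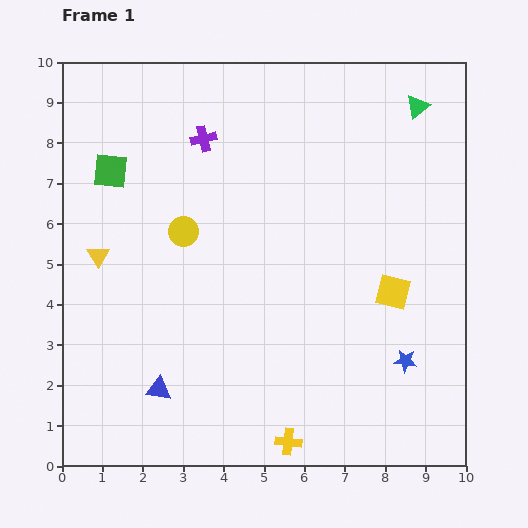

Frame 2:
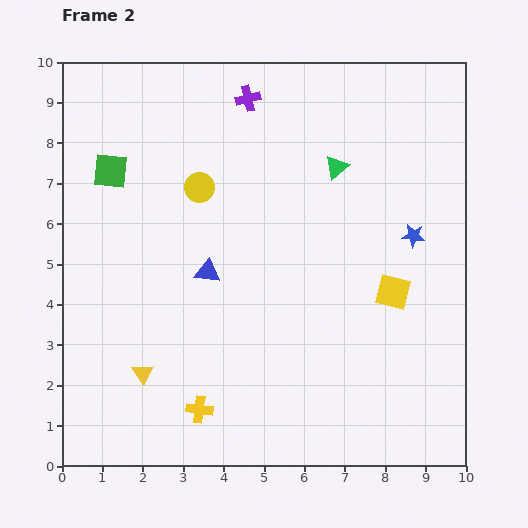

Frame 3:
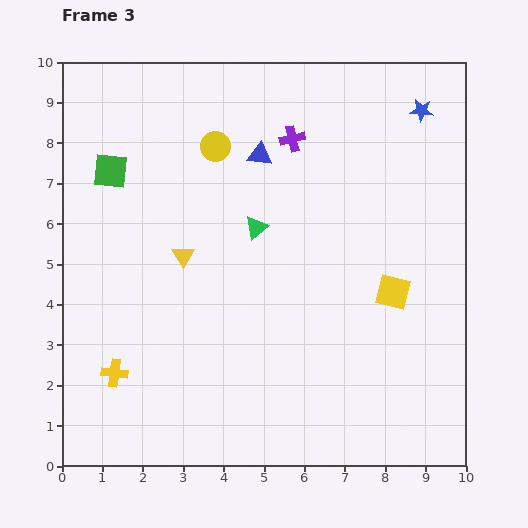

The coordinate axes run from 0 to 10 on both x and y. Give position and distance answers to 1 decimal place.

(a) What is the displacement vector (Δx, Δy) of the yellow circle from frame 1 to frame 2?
(0.4, 1.1)

The yellow circle was at (3.0, 5.8) in frame 1 and (3.4, 6.9) in frame 2.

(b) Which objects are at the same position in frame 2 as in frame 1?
the green square, the yellow square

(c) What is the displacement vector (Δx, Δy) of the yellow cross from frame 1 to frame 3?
(-4.3, 1.7)

The yellow cross was at (5.6, 0.6) in frame 1 and (1.3, 2.3) in frame 3.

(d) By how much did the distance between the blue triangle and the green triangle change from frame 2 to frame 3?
-2.3

Distance in frame 2: 4.1. Distance in frame 3: 1.8.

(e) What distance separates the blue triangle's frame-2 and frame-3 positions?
3.2

The blue triangle moved from (3.6, 4.8) to (4.9, 7.7), a distance of √(1.3² + 2.9²) ≈ 3.2.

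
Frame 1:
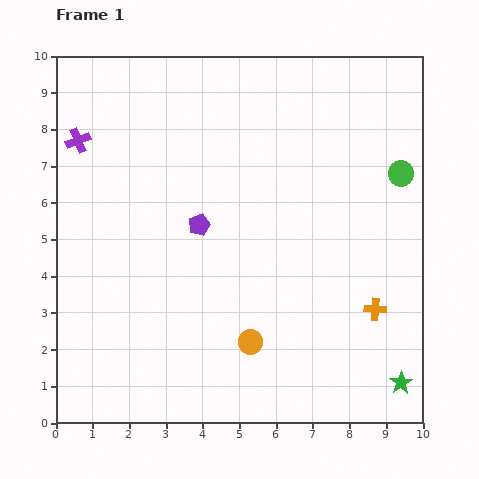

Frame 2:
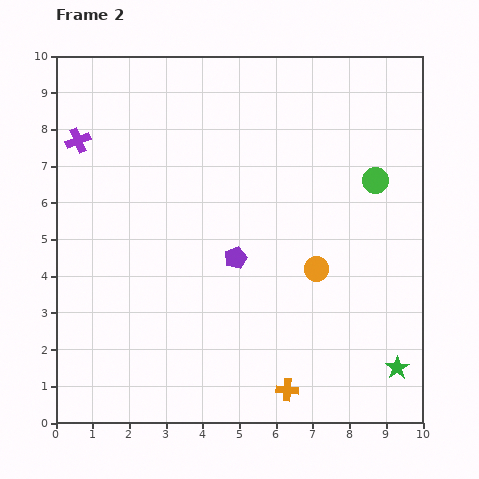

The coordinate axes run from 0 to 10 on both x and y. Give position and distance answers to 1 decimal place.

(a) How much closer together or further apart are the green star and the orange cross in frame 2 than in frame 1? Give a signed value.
+1.0

Distance in frame 1: 2.1. Distance in frame 2: 3.1.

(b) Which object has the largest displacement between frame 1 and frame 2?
the orange cross

(moved 3.3; next 2.7)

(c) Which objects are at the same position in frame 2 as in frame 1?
the purple cross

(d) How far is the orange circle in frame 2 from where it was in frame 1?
2.7

The orange circle moved from (5.3, 2.2) to (7.1, 4.2), a distance of √(1.8² + 2.0²) ≈ 2.7.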